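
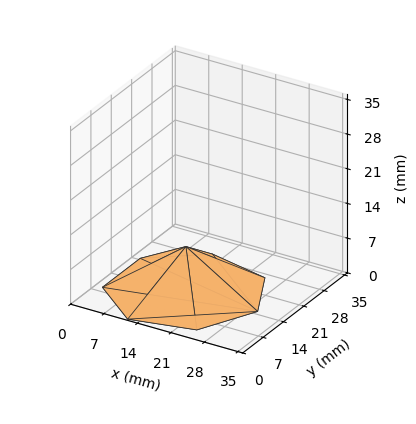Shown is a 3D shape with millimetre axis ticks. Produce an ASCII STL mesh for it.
Reading the render: the shape is a regular 7-sided pyramid, base circumscribed radius ≈ 15 mm, apex at z ≈ 9 mm (dimensions read to the nearest mm from the axis ticks). For the STL, each face is triangulated and given an outward normal.

solid part
  facet normal 0.0000 0.0000 -1.0000
    outer loop
      vertex 11.7 29.6 0.0
      vertex 24.4 26.7 0.0
      vertex 30.0 15.0 0.0
    endloop
  endfacet
  facet normal 0.0000 0.0000 -1.0000
    outer loop
      vertex 1.5 21.5 0.0
      vertex 11.7 29.6 0.0
      vertex 30.0 15.0 0.0
    endloop
  endfacet
  facet normal 0.0000 0.0000 -1.0000
    outer loop
      vertex 1.5 8.5 0.0
      vertex 1.5 21.5 0.0
      vertex 30.0 15.0 0.0
    endloop
  endfacet
  facet normal 0.0000 0.0000 -1.0000
    outer loop
      vertex 11.7 0.4 0.0
      vertex 1.5 8.5 0.0
      vertex 30.0 15.0 0.0
    endloop
  endfacet
  facet normal 0.0000 0.0000 -1.0000
    outer loop
      vertex 24.4 3.3 0.0
      vertex 11.7 0.4 0.0
      vertex 30.0 15.0 0.0
    endloop
  endfacet
  facet normal 0.4996 0.2391 0.8326
    outer loop
      vertex 30.0 15.0 0.0
      vertex 24.4 26.7 0.0
      vertex 15.0 15.0 9.0
    endloop
  endfacet
  facet normal 0.1235 0.5408 0.8320
    outer loop
      vertex 24.4 26.7 0.0
      vertex 11.7 29.6 0.0
      vertex 15.0 15.0 9.0
    endloop
  endfacet
  facet normal -0.3452 0.4347 0.8318
    outer loop
      vertex 11.7 29.6 0.0
      vertex 1.5 21.5 0.0
      vertex 15.0 15.0 9.0
    endloop
  endfacet
  facet normal -0.5547 0.0000 0.8321
    outer loop
      vertex 1.5 21.5 0.0
      vertex 1.5 8.5 0.0
      vertex 15.0 15.0 9.0
    endloop
  endfacet
  facet normal -0.3452 -0.4347 0.8318
    outer loop
      vertex 1.5 8.5 0.0
      vertex 11.7 0.4 0.0
      vertex 15.0 15.0 9.0
    endloop
  endfacet
  facet normal 0.1235 -0.5408 0.8320
    outer loop
      vertex 11.7 0.4 0.0
      vertex 24.4 3.3 0.0
      vertex 15.0 15.0 9.0
    endloop
  endfacet
  facet normal 0.4996 -0.2391 0.8326
    outer loop
      vertex 24.4 3.3 0.0
      vertex 30.0 15.0 0.0
      vertex 15.0 15.0 9.0
    endloop
  endfacet
endsolid part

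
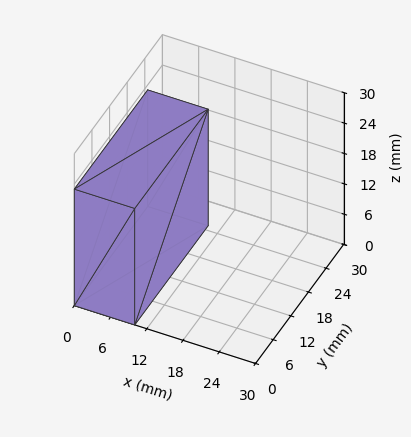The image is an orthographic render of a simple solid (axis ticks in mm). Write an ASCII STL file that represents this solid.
Reading the render: the shape is a rectangular box, roughly 10 × 25 mm footprint and 23 mm tall (dimensions read to the nearest mm from the axis ticks). For the STL, each face is triangulated and given an outward normal.

solid part
  facet normal 0.0000 0.0000 -1.0000
    outer loop
      vertex 10.00 25.00 0.00
      vertex 10.00 0.00 0.00
      vertex 0.00 0.00 0.00
    endloop
  endfacet
  facet normal 0.0000 0.0000 -1.0000
    outer loop
      vertex 0.00 25.00 0.00
      vertex 10.00 25.00 0.00
      vertex 0.00 0.00 0.00
    endloop
  endfacet
  facet normal 0.0000 0.0000 1.0000
    outer loop
      vertex 0.00 0.00 23.00
      vertex 10.00 0.00 23.00
      vertex 10.00 25.00 23.00
    endloop
  endfacet
  facet normal 0.0000 0.0000 1.0000
    outer loop
      vertex 0.00 0.00 23.00
      vertex 10.00 25.00 23.00
      vertex 0.00 25.00 23.00
    endloop
  endfacet
  facet normal 0.0000 -1.0000 0.0000
    outer loop
      vertex 0.00 0.00 0.00
      vertex 10.00 0.00 0.00
      vertex 10.00 0.00 23.00
    endloop
  endfacet
  facet normal 0.0000 -1.0000 0.0000
    outer loop
      vertex 0.00 0.00 0.00
      vertex 10.00 0.00 23.00
      vertex 0.00 0.00 23.00
    endloop
  endfacet
  facet normal 0.0000 1.0000 0.0000
    outer loop
      vertex 10.00 25.00 23.00
      vertex 10.00 25.00 0.00
      vertex 0.00 25.00 0.00
    endloop
  endfacet
  facet normal 0.0000 1.0000 0.0000
    outer loop
      vertex 0.00 25.00 23.00
      vertex 10.00 25.00 23.00
      vertex 0.00 25.00 0.00
    endloop
  endfacet
  facet normal -1.0000 0.0000 0.0000
    outer loop
      vertex 0.00 25.00 23.00
      vertex 0.00 25.00 0.00
      vertex 0.00 0.00 0.00
    endloop
  endfacet
  facet normal -1.0000 0.0000 0.0000
    outer loop
      vertex 0.00 0.00 23.00
      vertex 0.00 25.00 23.00
      vertex 0.00 0.00 0.00
    endloop
  endfacet
  facet normal 1.0000 0.0000 0.0000
    outer loop
      vertex 10.00 0.00 0.00
      vertex 10.00 25.00 0.00
      vertex 10.00 25.00 23.00
    endloop
  endfacet
  facet normal 1.0000 0.0000 0.0000
    outer loop
      vertex 10.00 0.00 0.00
      vertex 10.00 25.00 23.00
      vertex 10.00 0.00 23.00
    endloop
  endfacet
endsolid part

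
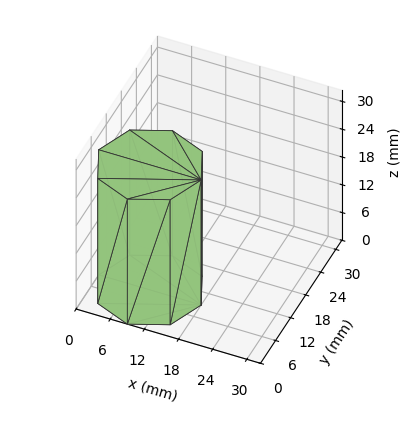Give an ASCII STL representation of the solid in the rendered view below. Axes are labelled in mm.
Reading the render: the shape is a regular 8-sided prism (a cylinder approximated with 8 flat sides), circumscribed radius ≈ 9 mm, height ≈ 27 mm (dimensions read to the nearest mm from the axis ticks). For the STL, each face is triangulated and given an outward normal.

solid part
  facet normal 0.0000 0.0000 -1.0000
    outer loop
      vertex 9.000 18.000 0.000
      vertex 15.364 15.364 0.000
      vertex 18.000 9.000 0.000
    endloop
  endfacet
  facet normal 0.0000 0.0000 -1.0000
    outer loop
      vertex 2.636 15.364 0.000
      vertex 9.000 18.000 0.000
      vertex 18.000 9.000 0.000
    endloop
  endfacet
  facet normal 0.0000 0.0000 -1.0000
    outer loop
      vertex 0.000 9.000 0.000
      vertex 2.636 15.364 0.000
      vertex 18.000 9.000 0.000
    endloop
  endfacet
  facet normal 0.0000 0.0000 -1.0000
    outer loop
      vertex 2.636 2.636 0.000
      vertex 0.000 9.000 0.000
      vertex 18.000 9.000 0.000
    endloop
  endfacet
  facet normal 0.0000 0.0000 -1.0000
    outer loop
      vertex 9.000 0.000 0.000
      vertex 2.636 2.636 0.000
      vertex 18.000 9.000 0.000
    endloop
  endfacet
  facet normal 0.0000 0.0000 -1.0000
    outer loop
      vertex 15.364 2.636 0.000
      vertex 9.000 0.000 0.000
      vertex 18.000 9.000 0.000
    endloop
  endfacet
  facet normal 0.0000 0.0000 1.0000
    outer loop
      vertex 18.000 9.000 27.000
      vertex 15.364 15.364 27.000
      vertex 9.000 18.000 27.000
    endloop
  endfacet
  facet normal 0.0000 0.0000 1.0000
    outer loop
      vertex 18.000 9.000 27.000
      vertex 9.000 18.000 27.000
      vertex 2.636 15.364 27.000
    endloop
  endfacet
  facet normal 0.0000 0.0000 1.0000
    outer loop
      vertex 18.000 9.000 27.000
      vertex 2.636 15.364 27.000
      vertex 0.000 9.000 27.000
    endloop
  endfacet
  facet normal 0.0000 0.0000 1.0000
    outer loop
      vertex 18.000 9.000 27.000
      vertex 0.000 9.000 27.000
      vertex 2.636 2.636 27.000
    endloop
  endfacet
  facet normal 0.0000 0.0000 1.0000
    outer loop
      vertex 18.000 9.000 27.000
      vertex 2.636 2.636 27.000
      vertex 9.000 0.000 27.000
    endloop
  endfacet
  facet normal 0.0000 0.0000 1.0000
    outer loop
      vertex 18.000 9.000 27.000
      vertex 9.000 0.000 27.000
      vertex 15.364 2.636 27.000
    endloop
  endfacet
  facet normal 0.9239 0.3827 0.0000
    outer loop
      vertex 18.000 9.000 0.000
      vertex 15.364 15.364 0.000
      vertex 15.364 15.364 27.000
    endloop
  endfacet
  facet normal 0.9239 0.3827 0.0000
    outer loop
      vertex 18.000 9.000 0.000
      vertex 15.364 15.364 27.000
      vertex 18.000 9.000 27.000
    endloop
  endfacet
  facet normal 0.3827 0.9239 0.0000
    outer loop
      vertex 15.364 15.364 0.000
      vertex 9.000 18.000 0.000
      vertex 9.000 18.000 27.000
    endloop
  endfacet
  facet normal 0.3827 0.9239 0.0000
    outer loop
      vertex 15.364 15.364 0.000
      vertex 9.000 18.000 27.000
      vertex 15.364 15.364 27.000
    endloop
  endfacet
  facet normal -0.3827 0.9239 0.0000
    outer loop
      vertex 9.000 18.000 0.000
      vertex 2.636 15.364 0.000
      vertex 2.636 15.364 27.000
    endloop
  endfacet
  facet normal -0.3827 0.9239 0.0000
    outer loop
      vertex 9.000 18.000 0.000
      vertex 2.636 15.364 27.000
      vertex 9.000 18.000 27.000
    endloop
  endfacet
  facet normal -0.9239 0.3827 0.0000
    outer loop
      vertex 2.636 15.364 0.000
      vertex 0.000 9.000 0.000
      vertex 0.000 9.000 27.000
    endloop
  endfacet
  facet normal -0.9239 0.3827 0.0000
    outer loop
      vertex 2.636 15.364 0.000
      vertex 0.000 9.000 27.000
      vertex 2.636 15.364 27.000
    endloop
  endfacet
  facet normal -0.9239 -0.3827 0.0000
    outer loop
      vertex 0.000 9.000 0.000
      vertex 2.636 2.636 0.000
      vertex 2.636 2.636 27.000
    endloop
  endfacet
  facet normal -0.9239 -0.3827 0.0000
    outer loop
      vertex 0.000 9.000 0.000
      vertex 2.636 2.636 27.000
      vertex 0.000 9.000 27.000
    endloop
  endfacet
  facet normal -0.3827 -0.9239 0.0000
    outer loop
      vertex 2.636 2.636 0.000
      vertex 9.000 0.000 0.000
      vertex 9.000 0.000 27.000
    endloop
  endfacet
  facet normal -0.3827 -0.9239 0.0000
    outer loop
      vertex 2.636 2.636 0.000
      vertex 9.000 0.000 27.000
      vertex 2.636 2.636 27.000
    endloop
  endfacet
  facet normal 0.3827 -0.9239 0.0000
    outer loop
      vertex 9.000 0.000 0.000
      vertex 15.364 2.636 0.000
      vertex 15.364 2.636 27.000
    endloop
  endfacet
  facet normal 0.3827 -0.9239 0.0000
    outer loop
      vertex 9.000 0.000 0.000
      vertex 15.364 2.636 27.000
      vertex 9.000 0.000 27.000
    endloop
  endfacet
  facet normal 0.9239 -0.3827 0.0000
    outer loop
      vertex 15.364 2.636 0.000
      vertex 18.000 9.000 0.000
      vertex 18.000 9.000 27.000
    endloop
  endfacet
  facet normal 0.9239 -0.3827 0.0000
    outer loop
      vertex 15.364 2.636 0.000
      vertex 18.000 9.000 27.000
      vertex 15.364 2.636 27.000
    endloop
  endfacet
endsolid part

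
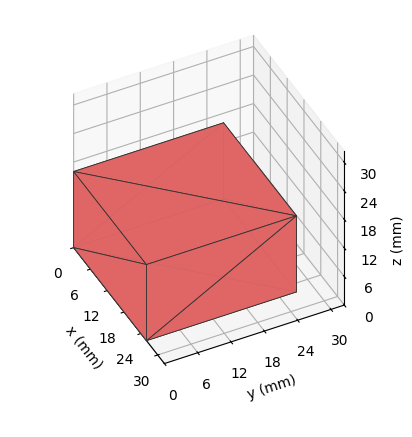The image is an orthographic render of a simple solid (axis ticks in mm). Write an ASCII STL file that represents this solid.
Reading the render: the shape is a rectangular box, roughly 26 × 27 mm footprint and 16 mm tall (dimensions read to the nearest mm from the axis ticks). For the STL, each face is triangulated and given an outward normal.

solid part
  facet normal 0.0000 0.0000 -1.0000
    outer loop
      vertex 26.00 27.00 0.00
      vertex 26.00 0.00 0.00
      vertex 0.00 0.00 0.00
    endloop
  endfacet
  facet normal 0.0000 0.0000 -1.0000
    outer loop
      vertex 0.00 27.00 0.00
      vertex 26.00 27.00 0.00
      vertex 0.00 0.00 0.00
    endloop
  endfacet
  facet normal 0.0000 0.0000 1.0000
    outer loop
      vertex 0.00 0.00 16.00
      vertex 26.00 0.00 16.00
      vertex 26.00 27.00 16.00
    endloop
  endfacet
  facet normal 0.0000 0.0000 1.0000
    outer loop
      vertex 0.00 0.00 16.00
      vertex 26.00 27.00 16.00
      vertex 0.00 27.00 16.00
    endloop
  endfacet
  facet normal 0.0000 -1.0000 0.0000
    outer loop
      vertex 0.00 0.00 0.00
      vertex 26.00 0.00 0.00
      vertex 26.00 0.00 16.00
    endloop
  endfacet
  facet normal 0.0000 -1.0000 0.0000
    outer loop
      vertex 0.00 0.00 0.00
      vertex 26.00 0.00 16.00
      vertex 0.00 0.00 16.00
    endloop
  endfacet
  facet normal 0.0000 1.0000 0.0000
    outer loop
      vertex 26.00 27.00 16.00
      vertex 26.00 27.00 0.00
      vertex 0.00 27.00 0.00
    endloop
  endfacet
  facet normal 0.0000 1.0000 0.0000
    outer loop
      vertex 0.00 27.00 16.00
      vertex 26.00 27.00 16.00
      vertex 0.00 27.00 0.00
    endloop
  endfacet
  facet normal -1.0000 0.0000 0.0000
    outer loop
      vertex 0.00 27.00 16.00
      vertex 0.00 27.00 0.00
      vertex 0.00 0.00 0.00
    endloop
  endfacet
  facet normal -1.0000 0.0000 0.0000
    outer loop
      vertex 0.00 0.00 16.00
      vertex 0.00 27.00 16.00
      vertex 0.00 0.00 0.00
    endloop
  endfacet
  facet normal 1.0000 0.0000 0.0000
    outer loop
      vertex 26.00 0.00 0.00
      vertex 26.00 27.00 0.00
      vertex 26.00 27.00 16.00
    endloop
  endfacet
  facet normal 1.0000 0.0000 0.0000
    outer loop
      vertex 26.00 0.00 0.00
      vertex 26.00 27.00 16.00
      vertex 26.00 0.00 16.00
    endloop
  endfacet
endsolid part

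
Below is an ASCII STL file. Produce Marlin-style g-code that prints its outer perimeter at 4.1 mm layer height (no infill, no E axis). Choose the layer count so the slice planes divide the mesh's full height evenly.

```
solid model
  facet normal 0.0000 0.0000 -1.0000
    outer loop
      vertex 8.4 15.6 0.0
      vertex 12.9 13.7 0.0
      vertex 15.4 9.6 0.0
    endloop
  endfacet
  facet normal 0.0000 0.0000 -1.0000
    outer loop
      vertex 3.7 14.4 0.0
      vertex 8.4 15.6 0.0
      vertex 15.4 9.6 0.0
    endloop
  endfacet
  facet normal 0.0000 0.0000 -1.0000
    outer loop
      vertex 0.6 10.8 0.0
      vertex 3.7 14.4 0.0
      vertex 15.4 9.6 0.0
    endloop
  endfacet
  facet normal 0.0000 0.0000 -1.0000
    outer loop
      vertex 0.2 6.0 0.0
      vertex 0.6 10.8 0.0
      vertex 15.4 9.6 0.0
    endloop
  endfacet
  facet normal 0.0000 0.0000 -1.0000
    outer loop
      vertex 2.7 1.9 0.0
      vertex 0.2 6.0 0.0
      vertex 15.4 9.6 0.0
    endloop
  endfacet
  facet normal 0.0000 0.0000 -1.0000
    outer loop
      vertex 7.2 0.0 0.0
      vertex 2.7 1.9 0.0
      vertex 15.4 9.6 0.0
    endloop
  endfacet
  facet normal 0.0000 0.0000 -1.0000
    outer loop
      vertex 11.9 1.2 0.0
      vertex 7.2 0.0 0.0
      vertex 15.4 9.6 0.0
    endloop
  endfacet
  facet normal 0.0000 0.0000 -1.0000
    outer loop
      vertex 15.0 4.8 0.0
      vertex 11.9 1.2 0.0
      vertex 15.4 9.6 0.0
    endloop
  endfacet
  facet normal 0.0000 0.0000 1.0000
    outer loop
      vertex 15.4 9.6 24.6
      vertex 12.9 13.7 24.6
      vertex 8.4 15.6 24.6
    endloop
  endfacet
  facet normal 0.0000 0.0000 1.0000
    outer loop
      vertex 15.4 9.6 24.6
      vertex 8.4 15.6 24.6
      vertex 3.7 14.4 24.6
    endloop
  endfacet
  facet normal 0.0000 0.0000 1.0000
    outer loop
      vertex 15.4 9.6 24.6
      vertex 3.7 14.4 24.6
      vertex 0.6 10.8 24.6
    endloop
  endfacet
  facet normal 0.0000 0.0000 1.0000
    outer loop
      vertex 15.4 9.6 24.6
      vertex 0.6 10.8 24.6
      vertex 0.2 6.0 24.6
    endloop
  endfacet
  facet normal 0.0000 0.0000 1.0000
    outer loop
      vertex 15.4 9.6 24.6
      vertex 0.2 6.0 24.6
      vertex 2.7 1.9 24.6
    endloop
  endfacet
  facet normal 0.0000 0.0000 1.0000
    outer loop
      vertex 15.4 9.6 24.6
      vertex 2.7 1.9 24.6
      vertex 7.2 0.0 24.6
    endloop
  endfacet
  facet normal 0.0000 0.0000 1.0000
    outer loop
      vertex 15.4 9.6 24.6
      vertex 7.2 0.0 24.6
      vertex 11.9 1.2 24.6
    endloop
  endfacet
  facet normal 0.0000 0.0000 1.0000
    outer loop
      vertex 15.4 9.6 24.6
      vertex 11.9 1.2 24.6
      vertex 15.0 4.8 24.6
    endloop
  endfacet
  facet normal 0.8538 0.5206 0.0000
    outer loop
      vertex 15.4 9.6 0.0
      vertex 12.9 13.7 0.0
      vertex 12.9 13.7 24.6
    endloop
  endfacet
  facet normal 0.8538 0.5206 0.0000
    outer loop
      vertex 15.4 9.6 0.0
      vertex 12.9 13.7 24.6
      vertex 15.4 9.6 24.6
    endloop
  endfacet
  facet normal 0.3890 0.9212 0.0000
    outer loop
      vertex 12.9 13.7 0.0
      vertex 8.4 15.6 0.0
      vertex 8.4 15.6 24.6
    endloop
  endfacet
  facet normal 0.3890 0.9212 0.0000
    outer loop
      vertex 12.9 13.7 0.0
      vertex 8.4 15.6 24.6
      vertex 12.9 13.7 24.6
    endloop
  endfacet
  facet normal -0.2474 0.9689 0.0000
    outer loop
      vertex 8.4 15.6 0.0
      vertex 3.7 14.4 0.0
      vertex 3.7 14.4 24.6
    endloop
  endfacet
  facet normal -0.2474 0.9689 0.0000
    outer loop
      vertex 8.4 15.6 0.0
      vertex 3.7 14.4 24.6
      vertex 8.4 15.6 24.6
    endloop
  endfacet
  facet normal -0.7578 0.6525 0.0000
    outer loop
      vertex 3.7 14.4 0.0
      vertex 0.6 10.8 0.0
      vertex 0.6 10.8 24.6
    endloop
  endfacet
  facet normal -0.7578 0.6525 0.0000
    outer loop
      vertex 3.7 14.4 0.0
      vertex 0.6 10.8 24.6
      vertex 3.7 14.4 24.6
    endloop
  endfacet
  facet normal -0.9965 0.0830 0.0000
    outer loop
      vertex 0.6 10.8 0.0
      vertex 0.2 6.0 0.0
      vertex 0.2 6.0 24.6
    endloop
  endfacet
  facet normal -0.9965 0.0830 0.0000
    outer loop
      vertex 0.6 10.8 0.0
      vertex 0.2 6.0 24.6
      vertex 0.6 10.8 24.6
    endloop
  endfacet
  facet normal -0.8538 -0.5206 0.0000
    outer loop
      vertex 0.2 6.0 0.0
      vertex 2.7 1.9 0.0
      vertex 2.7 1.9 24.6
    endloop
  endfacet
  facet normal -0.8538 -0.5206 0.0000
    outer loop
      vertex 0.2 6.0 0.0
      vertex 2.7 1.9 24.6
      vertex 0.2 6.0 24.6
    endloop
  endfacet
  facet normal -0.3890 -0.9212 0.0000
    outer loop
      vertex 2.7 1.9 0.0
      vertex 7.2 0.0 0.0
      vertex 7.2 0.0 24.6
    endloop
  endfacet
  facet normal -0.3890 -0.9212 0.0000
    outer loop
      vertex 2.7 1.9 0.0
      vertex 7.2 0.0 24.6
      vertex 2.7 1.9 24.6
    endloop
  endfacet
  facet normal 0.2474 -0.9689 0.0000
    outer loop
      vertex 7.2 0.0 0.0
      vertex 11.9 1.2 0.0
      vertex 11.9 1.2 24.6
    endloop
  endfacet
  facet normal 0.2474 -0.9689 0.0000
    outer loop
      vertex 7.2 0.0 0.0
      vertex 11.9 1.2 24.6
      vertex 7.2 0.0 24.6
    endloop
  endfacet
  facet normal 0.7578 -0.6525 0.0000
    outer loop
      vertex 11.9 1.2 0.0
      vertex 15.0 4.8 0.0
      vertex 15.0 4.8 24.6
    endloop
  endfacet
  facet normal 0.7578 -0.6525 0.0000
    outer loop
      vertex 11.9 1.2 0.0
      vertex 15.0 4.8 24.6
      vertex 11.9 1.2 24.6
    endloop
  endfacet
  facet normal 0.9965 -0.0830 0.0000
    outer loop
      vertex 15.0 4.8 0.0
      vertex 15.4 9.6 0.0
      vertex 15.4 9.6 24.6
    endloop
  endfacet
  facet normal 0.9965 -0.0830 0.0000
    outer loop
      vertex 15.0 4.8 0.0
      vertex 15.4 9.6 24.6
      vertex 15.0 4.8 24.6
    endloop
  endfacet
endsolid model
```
; perimeter-only toolpath
G21 ; units = mm
G90 ; absolute positioning
G28 ; home
; layer 1
G0 Z4.1
G0 X15.4 Y9.6
G1 X12.9 Y13.7
G1 X8.4 Y15.6
G1 X3.7 Y14.4
G1 X0.6 Y10.8
G1 X0.2 Y6.0
G1 X2.7 Y1.9
G1 X7.2 Y0.0
G1 X11.9 Y1.2
G1 X15.0 Y4.8
G1 X15.4 Y9.6
; layer 2
G0 Z8.2
G0 X15.4 Y9.6
G1 X12.9 Y13.7
G1 X8.4 Y15.6
G1 X3.7 Y14.4
G1 X0.6 Y10.8
G1 X0.2 Y6.0
G1 X2.7 Y1.9
G1 X7.2 Y0.0
G1 X11.9 Y1.2
G1 X15.0 Y4.8
G1 X15.4 Y9.6
; layer 3
G0 Z12.3
G0 X15.4 Y9.6
G1 X12.9 Y13.7
G1 X8.4 Y15.6
G1 X3.7 Y14.4
G1 X0.6 Y10.8
G1 X0.2 Y6.0
G1 X2.7 Y1.9
G1 X7.2 Y0.0
G1 X11.9 Y1.2
G1 X15.0 Y4.8
G1 X15.4 Y9.6
; layer 4
G0 Z16.4
G0 X15.4 Y9.6
G1 X12.9 Y13.7
G1 X8.4 Y15.6
G1 X3.7 Y14.4
G1 X0.6 Y10.8
G1 X0.2 Y6.0
G1 X2.7 Y1.9
G1 X7.2 Y0.0
G1 X11.9 Y1.2
G1 X15.0 Y4.8
G1 X15.4 Y9.6
; layer 5
G0 Z20.5
G0 X15.4 Y9.6
G1 X12.9 Y13.7
G1 X8.4 Y15.6
G1 X3.7 Y14.4
G1 X0.6 Y10.8
G1 X0.2 Y6.0
G1 X2.7 Y1.9
G1 X7.2 Y0.0
G1 X11.9 Y1.2
G1 X15.0 Y4.8
G1 X15.4 Y9.6
; layer 6
G0 Z24.6
G0 X15.4 Y9.6
G1 X12.9 Y13.7
G1 X8.4 Y15.6
G1 X3.7 Y14.4
G1 X0.6 Y10.8
G1 X0.2 Y6.0
G1 X2.7 Y1.9
G1 X7.2 Y0.0
G1 X11.9 Y1.2
G1 X15.0 Y4.8
G1 X15.4 Y9.6
M2 ; end

The solid is a regular 10-sided prism (a cylinder approximated with 10 flat sides), circumscribed radius ≈ 7.8 mm, height ≈ 24.6 mm. Slicing at Δz = 4.1 mm — 6 equal slices spanning the solid's height, so layer i sits at z = i·h/6 — gives 6 non-empty perimeters. Each is a 10-segment closed polygon; G0 lifts to the layer z and rapids to the start vertex, then G1 traces the edges.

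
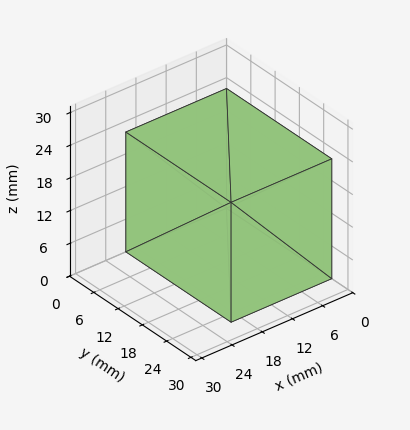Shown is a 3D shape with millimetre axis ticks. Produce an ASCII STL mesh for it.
Reading the render: the shape is a rectangular box, roughly 20 × 26 mm footprint and 22 mm tall (dimensions read to the nearest mm from the axis ticks). For the STL, each face is triangulated and given an outward normal.

solid part
  facet normal 0.0000 0.0000 -1.0000
    outer loop
      vertex 20.0 26.0 0.0
      vertex 20.0 0.0 0.0
      vertex 0.0 0.0 0.0
    endloop
  endfacet
  facet normal 0.0000 0.0000 -1.0000
    outer loop
      vertex 0.0 26.0 0.0
      vertex 20.0 26.0 0.0
      vertex 0.0 0.0 0.0
    endloop
  endfacet
  facet normal 0.0000 0.0000 1.0000
    outer loop
      vertex 0.0 0.0 22.0
      vertex 20.0 0.0 22.0
      vertex 20.0 26.0 22.0
    endloop
  endfacet
  facet normal 0.0000 0.0000 1.0000
    outer loop
      vertex 0.0 0.0 22.0
      vertex 20.0 26.0 22.0
      vertex 0.0 26.0 22.0
    endloop
  endfacet
  facet normal 0.0000 -1.0000 0.0000
    outer loop
      vertex 0.0 0.0 0.0
      vertex 20.0 0.0 0.0
      vertex 20.0 0.0 22.0
    endloop
  endfacet
  facet normal 0.0000 -1.0000 0.0000
    outer loop
      vertex 0.0 0.0 0.0
      vertex 20.0 0.0 22.0
      vertex 0.0 0.0 22.0
    endloop
  endfacet
  facet normal 0.0000 1.0000 0.0000
    outer loop
      vertex 20.0 26.0 22.0
      vertex 20.0 26.0 0.0
      vertex 0.0 26.0 0.0
    endloop
  endfacet
  facet normal 0.0000 1.0000 0.0000
    outer loop
      vertex 0.0 26.0 22.0
      vertex 20.0 26.0 22.0
      vertex 0.0 26.0 0.0
    endloop
  endfacet
  facet normal -1.0000 0.0000 0.0000
    outer loop
      vertex 0.0 26.0 22.0
      vertex 0.0 26.0 0.0
      vertex 0.0 0.0 0.0
    endloop
  endfacet
  facet normal -1.0000 0.0000 0.0000
    outer loop
      vertex 0.0 0.0 22.0
      vertex 0.0 26.0 22.0
      vertex 0.0 0.0 0.0
    endloop
  endfacet
  facet normal 1.0000 0.0000 0.0000
    outer loop
      vertex 20.0 0.0 0.0
      vertex 20.0 26.0 0.0
      vertex 20.0 26.0 22.0
    endloop
  endfacet
  facet normal 1.0000 0.0000 0.0000
    outer loop
      vertex 20.0 0.0 0.0
      vertex 20.0 26.0 22.0
      vertex 20.0 0.0 22.0
    endloop
  endfacet
endsolid part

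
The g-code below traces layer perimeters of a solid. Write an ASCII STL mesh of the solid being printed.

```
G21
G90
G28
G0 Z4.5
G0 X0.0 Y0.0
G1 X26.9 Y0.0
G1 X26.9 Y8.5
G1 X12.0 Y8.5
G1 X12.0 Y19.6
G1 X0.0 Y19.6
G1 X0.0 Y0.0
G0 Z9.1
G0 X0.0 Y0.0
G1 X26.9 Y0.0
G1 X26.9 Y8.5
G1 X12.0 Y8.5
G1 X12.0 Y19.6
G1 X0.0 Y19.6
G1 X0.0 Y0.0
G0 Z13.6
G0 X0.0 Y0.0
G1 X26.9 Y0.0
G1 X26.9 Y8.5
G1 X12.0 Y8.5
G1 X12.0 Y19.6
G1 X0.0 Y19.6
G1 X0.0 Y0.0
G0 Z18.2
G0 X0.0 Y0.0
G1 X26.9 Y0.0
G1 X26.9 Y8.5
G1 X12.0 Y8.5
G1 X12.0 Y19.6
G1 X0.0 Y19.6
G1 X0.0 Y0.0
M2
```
solid part
  facet normal 0.0000 0.0000 -1.0000
    outer loop
      vertex 26.9 8.5 0.0
      vertex 26.9 0.0 0.0
      vertex 0.0 0.0 0.0
    endloop
  endfacet
  facet normal 0.0000 0.0000 -1.0000
    outer loop
      vertex 12.0 8.5 0.0
      vertex 26.9 8.5 0.0
      vertex 0.0 0.0 0.0
    endloop
  endfacet
  facet normal 0.0000 0.0000 -1.0000
    outer loop
      vertex 12.0 19.6 0.0
      vertex 12.0 8.5 0.0
      vertex 0.0 0.0 0.0
    endloop
  endfacet
  facet normal 0.0000 0.0000 -1.0000
    outer loop
      vertex 0.0 19.6 0.0
      vertex 12.0 19.6 0.0
      vertex 0.0 0.0 0.0
    endloop
  endfacet
  facet normal 0.0000 0.0000 1.0000
    outer loop
      vertex 0.0 0.0 18.2
      vertex 26.9 0.0 18.2
      vertex 26.9 8.5 18.2
    endloop
  endfacet
  facet normal 0.0000 0.0000 1.0000
    outer loop
      vertex 0.0 0.0 18.2
      vertex 26.9 8.5 18.2
      vertex 12.0 8.5 18.2
    endloop
  endfacet
  facet normal 0.0000 0.0000 1.0000
    outer loop
      vertex 0.0 0.0 18.2
      vertex 12.0 8.5 18.2
      vertex 12.0 19.6 18.2
    endloop
  endfacet
  facet normal 0.0000 0.0000 1.0000
    outer loop
      vertex 0.0 0.0 18.2
      vertex 12.0 19.6 18.2
      vertex 0.0 19.6 18.2
    endloop
  endfacet
  facet normal 0.0000 -1.0000 0.0000
    outer loop
      vertex 0.0 0.0 0.0
      vertex 26.9 0.0 0.0
      vertex 26.9 0.0 18.2
    endloop
  endfacet
  facet normal 0.0000 -1.0000 0.0000
    outer loop
      vertex 0.0 0.0 0.0
      vertex 26.9 0.0 18.2
      vertex 0.0 0.0 18.2
    endloop
  endfacet
  facet normal 1.0000 0.0000 0.0000
    outer loop
      vertex 26.9 0.0 0.0
      vertex 26.9 8.5 0.0
      vertex 26.9 8.5 18.2
    endloop
  endfacet
  facet normal 1.0000 0.0000 0.0000
    outer loop
      vertex 26.9 0.0 0.0
      vertex 26.9 8.5 18.2
      vertex 26.9 0.0 18.2
    endloop
  endfacet
  facet normal 0.0000 1.0000 0.0000
    outer loop
      vertex 26.9 8.5 0.0
      vertex 12.0 8.5 0.0
      vertex 12.0 8.5 18.2
    endloop
  endfacet
  facet normal 0.0000 1.0000 0.0000
    outer loop
      vertex 26.9 8.5 0.0
      vertex 12.0 8.5 18.2
      vertex 26.9 8.5 18.2
    endloop
  endfacet
  facet normal 1.0000 0.0000 0.0000
    outer loop
      vertex 12.0 8.5 0.0
      vertex 12.0 19.6 0.0
      vertex 12.0 19.6 18.2
    endloop
  endfacet
  facet normal 1.0000 0.0000 0.0000
    outer loop
      vertex 12.0 8.5 0.0
      vertex 12.0 19.6 18.2
      vertex 12.0 8.5 18.2
    endloop
  endfacet
  facet normal 0.0000 1.0000 0.0000
    outer loop
      vertex 12.0 19.6 0.0
      vertex 0.0 19.6 0.0
      vertex 0.0 19.6 18.2
    endloop
  endfacet
  facet normal 0.0000 1.0000 0.0000
    outer loop
      vertex 12.0 19.6 0.0
      vertex 0.0 19.6 18.2
      vertex 12.0 19.6 18.2
    endloop
  endfacet
  facet normal -1.0000 0.0000 0.0000
    outer loop
      vertex 0.0 19.6 0.0
      vertex 0.0 0.0 0.0
      vertex 0.0 0.0 18.2
    endloop
  endfacet
  facet normal -1.0000 0.0000 0.0000
    outer loop
      vertex 0.0 19.6 0.0
      vertex 0.0 0.0 18.2
      vertex 0.0 19.6 18.2
    endloop
  endfacet
endsolid part

The G0 Z moves step by Δz≈4.5 mm. Every layer's G1 loop is the same polygon, so the solid is a straight extrusion of it from z=0 to z≈18.2. Closing with flat bottom and top caps and triangulating gives 20 facets — an L-shaped prism: outer 26.9 × 19.6 mm, arm thicknesses ≈ 8.5 mm (horizontal) and 12 mm (vertical), extruded 18.2 mm in z.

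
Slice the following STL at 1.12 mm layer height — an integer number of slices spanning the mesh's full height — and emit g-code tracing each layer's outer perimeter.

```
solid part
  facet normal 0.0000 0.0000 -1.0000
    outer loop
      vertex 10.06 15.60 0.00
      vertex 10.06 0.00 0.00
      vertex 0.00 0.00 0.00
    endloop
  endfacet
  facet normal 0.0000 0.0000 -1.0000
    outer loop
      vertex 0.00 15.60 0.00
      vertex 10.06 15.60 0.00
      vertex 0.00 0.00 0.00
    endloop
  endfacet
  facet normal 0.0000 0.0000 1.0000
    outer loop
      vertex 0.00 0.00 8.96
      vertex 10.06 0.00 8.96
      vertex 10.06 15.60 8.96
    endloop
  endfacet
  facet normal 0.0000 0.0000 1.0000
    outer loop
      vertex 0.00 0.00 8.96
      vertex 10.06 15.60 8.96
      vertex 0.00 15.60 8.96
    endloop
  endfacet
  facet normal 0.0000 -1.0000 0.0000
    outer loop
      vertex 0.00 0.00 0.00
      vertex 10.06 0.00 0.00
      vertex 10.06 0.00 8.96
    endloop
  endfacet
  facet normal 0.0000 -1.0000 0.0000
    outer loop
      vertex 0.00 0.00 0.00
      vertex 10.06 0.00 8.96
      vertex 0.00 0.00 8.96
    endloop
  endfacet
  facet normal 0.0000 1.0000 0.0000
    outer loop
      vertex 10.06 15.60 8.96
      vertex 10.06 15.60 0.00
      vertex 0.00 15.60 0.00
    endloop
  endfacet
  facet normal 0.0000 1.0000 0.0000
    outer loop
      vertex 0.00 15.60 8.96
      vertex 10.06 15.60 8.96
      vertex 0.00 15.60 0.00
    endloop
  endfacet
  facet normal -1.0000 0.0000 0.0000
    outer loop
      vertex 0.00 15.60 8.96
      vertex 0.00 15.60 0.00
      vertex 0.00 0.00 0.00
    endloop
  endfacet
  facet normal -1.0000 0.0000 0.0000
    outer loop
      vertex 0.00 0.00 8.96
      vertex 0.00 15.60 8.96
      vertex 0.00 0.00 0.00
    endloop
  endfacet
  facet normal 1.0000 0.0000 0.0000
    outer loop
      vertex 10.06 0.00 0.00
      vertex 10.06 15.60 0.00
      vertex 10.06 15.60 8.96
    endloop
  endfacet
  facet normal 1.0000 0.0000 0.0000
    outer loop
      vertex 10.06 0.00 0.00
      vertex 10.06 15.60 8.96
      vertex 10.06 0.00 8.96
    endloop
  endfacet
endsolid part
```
; perimeter-only toolpath
G21 ; units = mm
G90 ; absolute positioning
G28 ; home
; layer 1
G0 Z1.12
G0 X0.00 Y0.00
G1 X10.06 Y0.00
G1 X10.06 Y15.60
G1 X0.00 Y15.60
G1 X0.00 Y0.00
; layer 2
G0 Z2.24
G0 X0.00 Y0.00
G1 X10.06 Y0.00
G1 X10.06 Y15.60
G1 X0.00 Y15.60
G1 X0.00 Y0.00
; layer 3
G0 Z3.36
G0 X0.00 Y0.00
G1 X10.06 Y0.00
G1 X10.06 Y15.60
G1 X0.00 Y15.60
G1 X0.00 Y0.00
; layer 4
G0 Z4.48
G0 X0.00 Y0.00
G1 X10.06 Y0.00
G1 X10.06 Y15.60
G1 X0.00 Y15.60
G1 X0.00 Y0.00
; layer 5
G0 Z5.60
G0 X0.00 Y0.00
G1 X10.06 Y0.00
G1 X10.06 Y15.60
G1 X0.00 Y15.60
G1 X0.00 Y0.00
; layer 6
G0 Z6.72
G0 X0.00 Y0.00
G1 X10.06 Y0.00
G1 X10.06 Y15.60
G1 X0.00 Y15.60
G1 X0.00 Y0.00
; layer 7
G0 Z7.84
G0 X0.00 Y0.00
G1 X10.06 Y0.00
G1 X10.06 Y15.60
G1 X0.00 Y15.60
G1 X0.00 Y0.00
; layer 8
G0 Z8.96
G0 X0.00 Y0.00
G1 X10.06 Y0.00
G1 X10.06 Y15.60
G1 X0.00 Y15.60
G1 X0.00 Y0.00
M2 ; end

The solid is a rectangular box, roughly 10.1 × 15.6 mm footprint and 8.96 mm tall. Slicing at Δz = 1.12 mm — 8 equal slices spanning the solid's height, so layer i sits at z = i·h/8 — gives 8 non-empty perimeters. Each is a 4-segment closed polygon; G0 lifts to the layer z and rapids to the start vertex, then G1 traces the edges.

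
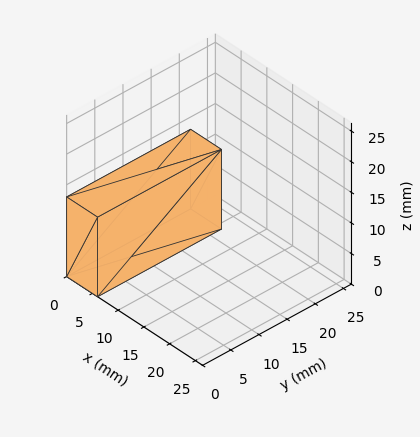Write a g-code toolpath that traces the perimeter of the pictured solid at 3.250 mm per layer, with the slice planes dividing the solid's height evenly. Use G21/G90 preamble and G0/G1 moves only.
Reading the render: the shape is a rectangular box, roughly 6 × 22 mm footprint and 13 mm tall (dimensions read to the nearest mm from the axis ticks). For the g-code, the solid's height is divided into equal slices at the stated Δz and each level perimeter traced with G1 moves after a G0 lift.

; perimeter-only toolpath
G21 ; units = mm
G90 ; absolute positioning
G28 ; home
; layer 1
G0 Z3.250
G0 X0.000 Y0.000
G1 X6.000 Y0.000
G1 X6.000 Y22.000
G1 X0.000 Y22.000
G1 X0.000 Y0.000
; layer 2
G0 Z6.500
G0 X0.000 Y0.000
G1 X6.000 Y0.000
G1 X6.000 Y22.000
G1 X0.000 Y22.000
G1 X0.000 Y0.000
; layer 3
G0 Z9.750
G0 X0.000 Y0.000
G1 X6.000 Y0.000
G1 X6.000 Y22.000
G1 X0.000 Y22.000
G1 X0.000 Y0.000
; layer 4
G0 Z13.000
G0 X0.000 Y0.000
G1 X6.000 Y0.000
G1 X6.000 Y22.000
G1 X0.000 Y22.000
G1 X0.000 Y0.000
M2 ; end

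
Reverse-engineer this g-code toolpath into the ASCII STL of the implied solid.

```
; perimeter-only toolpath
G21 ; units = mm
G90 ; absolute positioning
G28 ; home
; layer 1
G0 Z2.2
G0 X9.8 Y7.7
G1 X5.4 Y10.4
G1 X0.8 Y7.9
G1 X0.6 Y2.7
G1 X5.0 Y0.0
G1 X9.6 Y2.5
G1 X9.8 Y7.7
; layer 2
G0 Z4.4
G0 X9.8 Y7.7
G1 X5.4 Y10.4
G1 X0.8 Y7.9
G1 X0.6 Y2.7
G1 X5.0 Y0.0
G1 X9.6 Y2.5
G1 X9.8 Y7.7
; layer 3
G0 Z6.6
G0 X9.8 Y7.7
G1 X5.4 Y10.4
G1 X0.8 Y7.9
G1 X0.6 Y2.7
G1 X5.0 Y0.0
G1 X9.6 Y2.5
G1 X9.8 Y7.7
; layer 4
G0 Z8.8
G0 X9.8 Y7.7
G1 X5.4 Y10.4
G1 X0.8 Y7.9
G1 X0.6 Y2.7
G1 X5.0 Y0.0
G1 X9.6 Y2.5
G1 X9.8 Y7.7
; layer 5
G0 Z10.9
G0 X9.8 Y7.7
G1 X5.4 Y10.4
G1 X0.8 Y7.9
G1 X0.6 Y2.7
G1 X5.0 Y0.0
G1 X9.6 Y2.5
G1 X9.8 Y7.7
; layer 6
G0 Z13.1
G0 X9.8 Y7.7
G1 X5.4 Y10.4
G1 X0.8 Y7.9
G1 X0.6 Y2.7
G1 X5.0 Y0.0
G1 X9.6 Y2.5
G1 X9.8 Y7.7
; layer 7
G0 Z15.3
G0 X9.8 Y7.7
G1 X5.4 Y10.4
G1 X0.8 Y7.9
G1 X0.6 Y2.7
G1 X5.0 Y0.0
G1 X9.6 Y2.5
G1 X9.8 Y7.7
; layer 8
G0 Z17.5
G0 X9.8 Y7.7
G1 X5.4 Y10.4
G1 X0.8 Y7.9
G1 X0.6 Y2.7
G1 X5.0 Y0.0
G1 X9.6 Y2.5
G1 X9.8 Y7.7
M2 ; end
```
solid part
  facet normal 0.0000 0.0000 -1.0000
    outer loop
      vertex 0.8 7.9 0.0
      vertex 5.4 10.4 0.0
      vertex 9.8 7.7 0.0
    endloop
  endfacet
  facet normal 0.0000 0.0000 -1.0000
    outer loop
      vertex 0.6 2.7 0.0
      vertex 0.8 7.9 0.0
      vertex 9.8 7.7 0.0
    endloop
  endfacet
  facet normal 0.0000 0.0000 -1.0000
    outer loop
      vertex 5.0 0.0 0.0
      vertex 0.6 2.7 0.0
      vertex 9.8 7.7 0.0
    endloop
  endfacet
  facet normal 0.0000 0.0000 -1.0000
    outer loop
      vertex 9.6 2.5 0.0
      vertex 5.0 0.0 0.0
      vertex 9.8 7.7 0.0
    endloop
  endfacet
  facet normal 0.0000 0.0000 1.0000
    outer loop
      vertex 9.8 7.7 17.5
      vertex 5.4 10.4 17.5
      vertex 0.8 7.9 17.5
    endloop
  endfacet
  facet normal 0.0000 0.0000 1.0000
    outer loop
      vertex 9.8 7.7 17.5
      vertex 0.8 7.9 17.5
      vertex 0.6 2.7 17.5
    endloop
  endfacet
  facet normal 0.0000 0.0000 1.0000
    outer loop
      vertex 9.8 7.7 17.5
      vertex 0.6 2.7 17.5
      vertex 5.0 0.0 17.5
    endloop
  endfacet
  facet normal 0.0000 0.0000 1.0000
    outer loop
      vertex 9.8 7.7 17.5
      vertex 5.0 0.0 17.5
      vertex 9.6 2.5 17.5
    endloop
  endfacet
  facet normal 0.5230 0.8523 0.0000
    outer loop
      vertex 9.8 7.7 0.0
      vertex 5.4 10.4 0.0
      vertex 5.4 10.4 17.5
    endloop
  endfacet
  facet normal 0.5230 0.8523 0.0000
    outer loop
      vertex 9.8 7.7 0.0
      vertex 5.4 10.4 17.5
      vertex 9.8 7.7 17.5
    endloop
  endfacet
  facet normal -0.4775 0.8786 0.0000
    outer loop
      vertex 5.4 10.4 0.0
      vertex 0.8 7.9 0.0
      vertex 0.8 7.9 17.5
    endloop
  endfacet
  facet normal -0.4775 0.8786 0.0000
    outer loop
      vertex 5.4 10.4 0.0
      vertex 0.8 7.9 17.5
      vertex 5.4 10.4 17.5
    endloop
  endfacet
  facet normal -0.9993 0.0384 0.0000
    outer loop
      vertex 0.8 7.9 0.0
      vertex 0.6 2.7 0.0
      vertex 0.6 2.7 17.5
    endloop
  endfacet
  facet normal -0.9993 0.0384 0.0000
    outer loop
      vertex 0.8 7.9 0.0
      vertex 0.6 2.7 17.5
      vertex 0.8 7.9 17.5
    endloop
  endfacet
  facet normal -0.5230 -0.8523 0.0000
    outer loop
      vertex 0.6 2.7 0.0
      vertex 5.0 0.0 0.0
      vertex 5.0 0.0 17.5
    endloop
  endfacet
  facet normal -0.5230 -0.8523 0.0000
    outer loop
      vertex 0.6 2.7 0.0
      vertex 5.0 0.0 17.5
      vertex 0.6 2.7 17.5
    endloop
  endfacet
  facet normal 0.4775 -0.8786 0.0000
    outer loop
      vertex 5.0 0.0 0.0
      vertex 9.6 2.5 0.0
      vertex 9.6 2.5 17.5
    endloop
  endfacet
  facet normal 0.4775 -0.8786 0.0000
    outer loop
      vertex 5.0 0.0 0.0
      vertex 9.6 2.5 17.5
      vertex 5.0 0.0 17.5
    endloop
  endfacet
  facet normal 0.9993 -0.0384 0.0000
    outer loop
      vertex 9.6 2.5 0.0
      vertex 9.8 7.7 0.0
      vertex 9.8 7.7 17.5
    endloop
  endfacet
  facet normal 0.9993 -0.0384 0.0000
    outer loop
      vertex 9.6 2.5 0.0
      vertex 9.8 7.7 17.5
      vertex 9.6 2.5 17.5
    endloop
  endfacet
endsolid part

The G0 Z moves step by Δz≈2.2 mm. Every layer's G1 loop is the same polygon, so the solid is a straight extrusion of it from z=0 to z≈17.5. Closing with flat bottom and top caps and triangulating gives 20 facets — a regular 6-sided prism (a cylinder approximated with 6 flat sides), circumscribed radius ≈ 5.2 mm, height ≈ 17.5 mm.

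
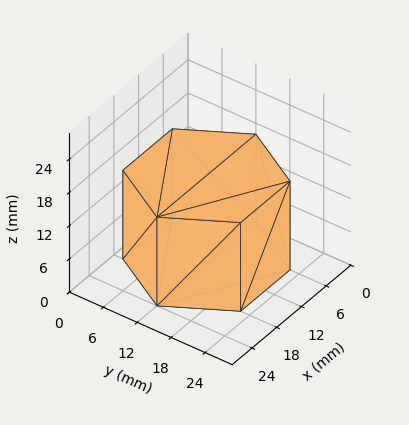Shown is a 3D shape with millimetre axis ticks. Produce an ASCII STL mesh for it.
Reading the render: the shape is a regular 6-sided prism (a cylinder approximated with 6 flat sides), circumscribed radius ≈ 12 mm, height ≈ 16 mm (dimensions read to the nearest mm from the axis ticks). For the STL, each face is triangulated and given an outward normal.

solid part
  facet normal 0.0000 0.0000 -1.0000
    outer loop
      vertex 6.0 22.4 0.0
      vertex 18.0 22.4 0.0
      vertex 24.0 12.0 0.0
    endloop
  endfacet
  facet normal 0.0000 0.0000 -1.0000
    outer loop
      vertex 0.0 12.0 0.0
      vertex 6.0 22.4 0.0
      vertex 24.0 12.0 0.0
    endloop
  endfacet
  facet normal 0.0000 0.0000 -1.0000
    outer loop
      vertex 6.0 1.6 0.0
      vertex 0.0 12.0 0.0
      vertex 24.0 12.0 0.0
    endloop
  endfacet
  facet normal 0.0000 0.0000 -1.0000
    outer loop
      vertex 18.0 1.6 0.0
      vertex 6.0 1.6 0.0
      vertex 24.0 12.0 0.0
    endloop
  endfacet
  facet normal 0.0000 0.0000 1.0000
    outer loop
      vertex 24.0 12.0 16.0
      vertex 18.0 22.4 16.0
      vertex 6.0 22.4 16.0
    endloop
  endfacet
  facet normal 0.0000 0.0000 1.0000
    outer loop
      vertex 24.0 12.0 16.0
      vertex 6.0 22.4 16.0
      vertex 0.0 12.0 16.0
    endloop
  endfacet
  facet normal 0.0000 0.0000 1.0000
    outer loop
      vertex 24.0 12.0 16.0
      vertex 0.0 12.0 16.0
      vertex 6.0 1.6 16.0
    endloop
  endfacet
  facet normal 0.0000 0.0000 1.0000
    outer loop
      vertex 24.0 12.0 16.0
      vertex 6.0 1.6 16.0
      vertex 18.0 1.6 16.0
    endloop
  endfacet
  facet normal 0.8662 0.4997 0.0000
    outer loop
      vertex 24.0 12.0 0.0
      vertex 18.0 22.4 0.0
      vertex 18.0 22.4 16.0
    endloop
  endfacet
  facet normal 0.8662 0.4997 0.0000
    outer loop
      vertex 24.0 12.0 0.0
      vertex 18.0 22.4 16.0
      vertex 24.0 12.0 16.0
    endloop
  endfacet
  facet normal 0.0000 1.0000 0.0000
    outer loop
      vertex 18.0 22.4 0.0
      vertex 6.0 22.4 0.0
      vertex 6.0 22.4 16.0
    endloop
  endfacet
  facet normal 0.0000 1.0000 0.0000
    outer loop
      vertex 18.0 22.4 0.0
      vertex 6.0 22.4 16.0
      vertex 18.0 22.4 16.0
    endloop
  endfacet
  facet normal -0.8662 0.4997 0.0000
    outer loop
      vertex 6.0 22.4 0.0
      vertex 0.0 12.0 0.0
      vertex 0.0 12.0 16.0
    endloop
  endfacet
  facet normal -0.8662 0.4997 0.0000
    outer loop
      vertex 6.0 22.4 0.0
      vertex 0.0 12.0 16.0
      vertex 6.0 22.4 16.0
    endloop
  endfacet
  facet normal -0.8662 -0.4997 0.0000
    outer loop
      vertex 0.0 12.0 0.0
      vertex 6.0 1.6 0.0
      vertex 6.0 1.6 16.0
    endloop
  endfacet
  facet normal -0.8662 -0.4997 0.0000
    outer loop
      vertex 0.0 12.0 0.0
      vertex 6.0 1.6 16.0
      vertex 0.0 12.0 16.0
    endloop
  endfacet
  facet normal 0.0000 -1.0000 0.0000
    outer loop
      vertex 6.0 1.6 0.0
      vertex 18.0 1.6 0.0
      vertex 18.0 1.6 16.0
    endloop
  endfacet
  facet normal 0.0000 -1.0000 0.0000
    outer loop
      vertex 6.0 1.6 0.0
      vertex 18.0 1.6 16.0
      vertex 6.0 1.6 16.0
    endloop
  endfacet
  facet normal 0.8662 -0.4997 0.0000
    outer loop
      vertex 18.0 1.6 0.0
      vertex 24.0 12.0 0.0
      vertex 24.0 12.0 16.0
    endloop
  endfacet
  facet normal 0.8662 -0.4997 0.0000
    outer loop
      vertex 18.0 1.6 0.0
      vertex 24.0 12.0 16.0
      vertex 18.0 1.6 16.0
    endloop
  endfacet
endsolid part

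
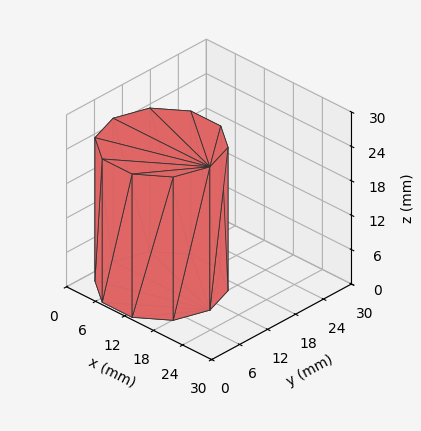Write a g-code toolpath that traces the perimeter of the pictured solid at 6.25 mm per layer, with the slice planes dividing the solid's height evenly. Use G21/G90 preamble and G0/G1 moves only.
Reading the render: the shape is a regular 10-sided prism (a cylinder approximated with 10 flat sides), circumscribed radius ≈ 10 mm, height ≈ 25 mm (dimensions read to the nearest mm from the axis ticks). For the g-code, the solid's height is divided into equal slices at the stated Δz and each level perimeter traced with G1 moves after a G0 lift.

; perimeter-only toolpath
G21 ; units = mm
G90 ; absolute positioning
G28 ; home
; layer 1
G0 Z6.25
G0 X20.00 Y10.00
G1 X18.09 Y15.88
G1 X13.09 Y19.51
G1 X6.91 Y19.51
G1 X1.91 Y15.88
G1 X0.00 Y10.00
G1 X1.91 Y4.12
G1 X6.91 Y0.49
G1 X13.09 Y0.49
G1 X18.09 Y4.12
G1 X20.00 Y10.00
; layer 2
G0 Z12.50
G0 X20.00 Y10.00
G1 X18.09 Y15.88
G1 X13.09 Y19.51
G1 X6.91 Y19.51
G1 X1.91 Y15.88
G1 X0.00 Y10.00
G1 X1.91 Y4.12
G1 X6.91 Y0.49
G1 X13.09 Y0.49
G1 X18.09 Y4.12
G1 X20.00 Y10.00
; layer 3
G0 Z18.75
G0 X20.00 Y10.00
G1 X18.09 Y15.88
G1 X13.09 Y19.51
G1 X6.91 Y19.51
G1 X1.91 Y15.88
G1 X0.00 Y10.00
G1 X1.91 Y4.12
G1 X6.91 Y0.49
G1 X13.09 Y0.49
G1 X18.09 Y4.12
G1 X20.00 Y10.00
; layer 4
G0 Z25.00
G0 X20.00 Y10.00
G1 X18.09 Y15.88
G1 X13.09 Y19.51
G1 X6.91 Y19.51
G1 X1.91 Y15.88
G1 X0.00 Y10.00
G1 X1.91 Y4.12
G1 X6.91 Y0.49
G1 X13.09 Y0.49
G1 X18.09 Y4.12
G1 X20.00 Y10.00
M2 ; end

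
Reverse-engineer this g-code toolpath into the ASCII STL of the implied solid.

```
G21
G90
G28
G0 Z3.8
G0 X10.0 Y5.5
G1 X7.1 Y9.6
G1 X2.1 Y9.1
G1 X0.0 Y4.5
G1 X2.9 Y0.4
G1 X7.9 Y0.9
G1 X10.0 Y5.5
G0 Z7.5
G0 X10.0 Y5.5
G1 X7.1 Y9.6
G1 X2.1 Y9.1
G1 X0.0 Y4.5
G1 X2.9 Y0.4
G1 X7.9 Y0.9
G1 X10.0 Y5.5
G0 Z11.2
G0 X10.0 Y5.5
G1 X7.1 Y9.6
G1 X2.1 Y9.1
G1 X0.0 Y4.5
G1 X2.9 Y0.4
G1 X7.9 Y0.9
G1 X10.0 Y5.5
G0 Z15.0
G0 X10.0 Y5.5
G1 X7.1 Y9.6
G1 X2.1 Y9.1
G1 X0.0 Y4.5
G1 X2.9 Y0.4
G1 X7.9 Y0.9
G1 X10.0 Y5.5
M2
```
solid part
  facet normal 0.0000 0.0000 -1.0000
    outer loop
      vertex 2.1 9.1 0.0
      vertex 7.1 9.6 0.0
      vertex 10.0 5.5 0.0
    endloop
  endfacet
  facet normal 0.0000 0.0000 -1.0000
    outer loop
      vertex 0.0 4.5 0.0
      vertex 2.1 9.1 0.0
      vertex 10.0 5.5 0.0
    endloop
  endfacet
  facet normal 0.0000 0.0000 -1.0000
    outer loop
      vertex 2.9 0.4 0.0
      vertex 0.0 4.5 0.0
      vertex 10.0 5.5 0.0
    endloop
  endfacet
  facet normal 0.0000 0.0000 -1.0000
    outer loop
      vertex 7.9 0.9 0.0
      vertex 2.9 0.4 0.0
      vertex 10.0 5.5 0.0
    endloop
  endfacet
  facet normal 0.0000 0.0000 1.0000
    outer loop
      vertex 10.0 5.5 15.0
      vertex 7.1 9.6 15.0
      vertex 2.1 9.1 15.0
    endloop
  endfacet
  facet normal 0.0000 0.0000 1.0000
    outer loop
      vertex 10.0 5.5 15.0
      vertex 2.1 9.1 15.0
      vertex 0.0 4.5 15.0
    endloop
  endfacet
  facet normal 0.0000 0.0000 1.0000
    outer loop
      vertex 10.0 5.5 15.0
      vertex 0.0 4.5 15.0
      vertex 2.9 0.4 15.0
    endloop
  endfacet
  facet normal 0.0000 0.0000 1.0000
    outer loop
      vertex 10.0 5.5 15.0
      vertex 2.9 0.4 15.0
      vertex 7.9 0.9 15.0
    endloop
  endfacet
  facet normal 0.8164 0.5775 0.0000
    outer loop
      vertex 10.0 5.5 0.0
      vertex 7.1 9.6 0.0
      vertex 7.1 9.6 15.0
    endloop
  endfacet
  facet normal 0.8164 0.5775 0.0000
    outer loop
      vertex 10.0 5.5 0.0
      vertex 7.1 9.6 15.0
      vertex 10.0 5.5 15.0
    endloop
  endfacet
  facet normal -0.0995 0.9950 0.0000
    outer loop
      vertex 7.1 9.6 0.0
      vertex 2.1 9.1 0.0
      vertex 2.1 9.1 15.0
    endloop
  endfacet
  facet normal -0.0995 0.9950 0.0000
    outer loop
      vertex 7.1 9.6 0.0
      vertex 2.1 9.1 15.0
      vertex 7.1 9.6 15.0
    endloop
  endfacet
  facet normal -0.9097 0.4153 0.0000
    outer loop
      vertex 2.1 9.1 0.0
      vertex 0.0 4.5 0.0
      vertex 0.0 4.5 15.0
    endloop
  endfacet
  facet normal -0.9097 0.4153 0.0000
    outer loop
      vertex 2.1 9.1 0.0
      vertex 0.0 4.5 15.0
      vertex 2.1 9.1 15.0
    endloop
  endfacet
  facet normal -0.8164 -0.5775 0.0000
    outer loop
      vertex 0.0 4.5 0.0
      vertex 2.9 0.4 0.0
      vertex 2.9 0.4 15.0
    endloop
  endfacet
  facet normal -0.8164 -0.5775 0.0000
    outer loop
      vertex 0.0 4.5 0.0
      vertex 2.9 0.4 15.0
      vertex 0.0 4.5 15.0
    endloop
  endfacet
  facet normal 0.0995 -0.9950 0.0000
    outer loop
      vertex 2.9 0.4 0.0
      vertex 7.9 0.9 0.0
      vertex 7.9 0.9 15.0
    endloop
  endfacet
  facet normal 0.0995 -0.9950 0.0000
    outer loop
      vertex 2.9 0.4 0.0
      vertex 7.9 0.9 15.0
      vertex 2.9 0.4 15.0
    endloop
  endfacet
  facet normal 0.9097 -0.4153 0.0000
    outer loop
      vertex 7.9 0.9 0.0
      vertex 10.0 5.5 0.0
      vertex 10.0 5.5 15.0
    endloop
  endfacet
  facet normal 0.9097 -0.4153 0.0000
    outer loop
      vertex 7.9 0.9 0.0
      vertex 10.0 5.5 15.0
      vertex 7.9 0.9 15.0
    endloop
  endfacet
endsolid part

The G0 Z moves step by Δz≈3.8 mm. Every layer's G1 loop is the same polygon, so the solid is a straight extrusion of it from z=0 to z≈15. Closing with flat bottom and top caps and triangulating gives 20 facets — a regular 6-sided prism (a cylinder approximated with 6 flat sides), circumscribed radius ≈ 5 mm, height ≈ 15 mm.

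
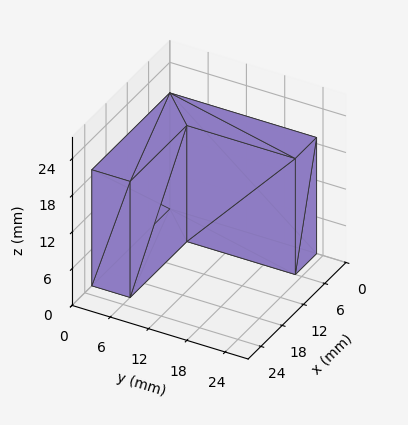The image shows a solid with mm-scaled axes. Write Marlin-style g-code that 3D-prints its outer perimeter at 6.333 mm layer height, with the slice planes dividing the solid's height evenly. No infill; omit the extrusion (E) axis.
Reading the render: the shape is an L-shaped prism: outer 22 × 23 mm, arm thicknesses ≈ 6 mm (horizontal) and 6 mm (vertical), extruded 19 mm in z (dimensions read to the nearest mm from the axis ticks). For the g-code, the solid's height is divided into equal slices at the stated Δz and each level perimeter traced with G1 moves after a G0 lift.

; perimeter-only toolpath
G21 ; units = mm
G90 ; absolute positioning
G28 ; home
; layer 1
G0 Z6.333
G0 X0.000 Y0.000
G1 X22.000 Y0.000
G1 X22.000 Y6.000
G1 X6.000 Y6.000
G1 X6.000 Y23.000
G1 X0.000 Y23.000
G1 X0.000 Y0.000
; layer 2
G0 Z12.667
G0 X0.000 Y0.000
G1 X22.000 Y0.000
G1 X22.000 Y6.000
G1 X6.000 Y6.000
G1 X6.000 Y23.000
G1 X0.000 Y23.000
G1 X0.000 Y0.000
; layer 3
G0 Z19.000
G0 X0.000 Y0.000
G1 X22.000 Y0.000
G1 X22.000 Y6.000
G1 X6.000 Y6.000
G1 X6.000 Y23.000
G1 X0.000 Y23.000
G1 X0.000 Y0.000
M2 ; end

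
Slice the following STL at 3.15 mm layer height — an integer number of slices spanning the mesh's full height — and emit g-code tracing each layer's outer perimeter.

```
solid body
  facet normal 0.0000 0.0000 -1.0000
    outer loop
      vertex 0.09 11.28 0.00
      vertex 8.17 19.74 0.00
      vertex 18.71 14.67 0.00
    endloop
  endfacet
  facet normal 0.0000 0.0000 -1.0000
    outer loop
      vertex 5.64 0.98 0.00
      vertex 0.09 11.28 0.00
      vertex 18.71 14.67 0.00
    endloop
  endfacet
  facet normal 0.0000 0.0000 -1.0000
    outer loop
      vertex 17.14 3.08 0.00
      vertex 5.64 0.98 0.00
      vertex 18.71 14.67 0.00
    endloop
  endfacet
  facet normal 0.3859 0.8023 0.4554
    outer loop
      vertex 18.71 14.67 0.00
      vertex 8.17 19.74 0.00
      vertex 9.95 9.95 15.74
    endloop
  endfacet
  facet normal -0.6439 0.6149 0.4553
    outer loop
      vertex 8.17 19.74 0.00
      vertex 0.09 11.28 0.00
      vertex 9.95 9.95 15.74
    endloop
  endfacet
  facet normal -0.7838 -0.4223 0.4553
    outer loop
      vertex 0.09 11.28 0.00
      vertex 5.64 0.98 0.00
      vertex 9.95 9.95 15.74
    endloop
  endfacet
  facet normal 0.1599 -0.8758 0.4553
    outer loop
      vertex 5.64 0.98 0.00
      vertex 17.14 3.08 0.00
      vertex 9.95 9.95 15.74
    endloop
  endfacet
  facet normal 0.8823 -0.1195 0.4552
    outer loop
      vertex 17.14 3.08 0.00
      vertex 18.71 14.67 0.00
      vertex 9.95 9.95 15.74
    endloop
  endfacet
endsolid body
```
; perimeter-only toolpath
G21 ; units = mm
G90 ; absolute positioning
G28 ; home
; layer 1
G0 Z3.15
G0 X16.96 Y13.73
G1 X8.53 Y17.78
G1 X2.06 Y11.01
G1 X6.50 Y2.77
G1 X15.70 Y4.45
G1 X16.96 Y13.73
; layer 2
G0 Z6.30
G0 X15.21 Y12.78
G1 X8.88 Y15.82
G1 X4.03 Y10.75
G1 X7.36 Y4.57
G1 X14.26 Y5.83
G1 X15.21 Y12.78
; layer 3
G0 Z9.44
G0 X13.45 Y11.84
G1 X9.24 Y13.87
G1 X6.01 Y10.48
G1 X8.23 Y6.36
G1 X12.83 Y7.20
G1 X13.45 Y11.84
; layer 4
G0 Z12.59
G0 X11.70 Y10.89
G1 X9.59 Y11.91
G1 X7.98 Y10.22
G1 X9.09 Y8.16
G1 X11.39 Y8.58
G1 X11.70 Y10.89
M2 ; end

The solid is a regular 5-sided pyramid, base circumscribed radius ≈ 9.95 mm, apex at z ≈ 15.7 mm. Slicing at Δz = 3.15 mm — 5 equal slices spanning the solid's height, so layer i sits at z = i·h/5 — gives 4 non-empty perimeters. Each is a 5-segment closed polygon; G0 lifts to the layer z and rapids to the start vertex, then G1 traces the edges. The cross-section shrinks linearly with z (the slice at the apex is degenerate and omitted).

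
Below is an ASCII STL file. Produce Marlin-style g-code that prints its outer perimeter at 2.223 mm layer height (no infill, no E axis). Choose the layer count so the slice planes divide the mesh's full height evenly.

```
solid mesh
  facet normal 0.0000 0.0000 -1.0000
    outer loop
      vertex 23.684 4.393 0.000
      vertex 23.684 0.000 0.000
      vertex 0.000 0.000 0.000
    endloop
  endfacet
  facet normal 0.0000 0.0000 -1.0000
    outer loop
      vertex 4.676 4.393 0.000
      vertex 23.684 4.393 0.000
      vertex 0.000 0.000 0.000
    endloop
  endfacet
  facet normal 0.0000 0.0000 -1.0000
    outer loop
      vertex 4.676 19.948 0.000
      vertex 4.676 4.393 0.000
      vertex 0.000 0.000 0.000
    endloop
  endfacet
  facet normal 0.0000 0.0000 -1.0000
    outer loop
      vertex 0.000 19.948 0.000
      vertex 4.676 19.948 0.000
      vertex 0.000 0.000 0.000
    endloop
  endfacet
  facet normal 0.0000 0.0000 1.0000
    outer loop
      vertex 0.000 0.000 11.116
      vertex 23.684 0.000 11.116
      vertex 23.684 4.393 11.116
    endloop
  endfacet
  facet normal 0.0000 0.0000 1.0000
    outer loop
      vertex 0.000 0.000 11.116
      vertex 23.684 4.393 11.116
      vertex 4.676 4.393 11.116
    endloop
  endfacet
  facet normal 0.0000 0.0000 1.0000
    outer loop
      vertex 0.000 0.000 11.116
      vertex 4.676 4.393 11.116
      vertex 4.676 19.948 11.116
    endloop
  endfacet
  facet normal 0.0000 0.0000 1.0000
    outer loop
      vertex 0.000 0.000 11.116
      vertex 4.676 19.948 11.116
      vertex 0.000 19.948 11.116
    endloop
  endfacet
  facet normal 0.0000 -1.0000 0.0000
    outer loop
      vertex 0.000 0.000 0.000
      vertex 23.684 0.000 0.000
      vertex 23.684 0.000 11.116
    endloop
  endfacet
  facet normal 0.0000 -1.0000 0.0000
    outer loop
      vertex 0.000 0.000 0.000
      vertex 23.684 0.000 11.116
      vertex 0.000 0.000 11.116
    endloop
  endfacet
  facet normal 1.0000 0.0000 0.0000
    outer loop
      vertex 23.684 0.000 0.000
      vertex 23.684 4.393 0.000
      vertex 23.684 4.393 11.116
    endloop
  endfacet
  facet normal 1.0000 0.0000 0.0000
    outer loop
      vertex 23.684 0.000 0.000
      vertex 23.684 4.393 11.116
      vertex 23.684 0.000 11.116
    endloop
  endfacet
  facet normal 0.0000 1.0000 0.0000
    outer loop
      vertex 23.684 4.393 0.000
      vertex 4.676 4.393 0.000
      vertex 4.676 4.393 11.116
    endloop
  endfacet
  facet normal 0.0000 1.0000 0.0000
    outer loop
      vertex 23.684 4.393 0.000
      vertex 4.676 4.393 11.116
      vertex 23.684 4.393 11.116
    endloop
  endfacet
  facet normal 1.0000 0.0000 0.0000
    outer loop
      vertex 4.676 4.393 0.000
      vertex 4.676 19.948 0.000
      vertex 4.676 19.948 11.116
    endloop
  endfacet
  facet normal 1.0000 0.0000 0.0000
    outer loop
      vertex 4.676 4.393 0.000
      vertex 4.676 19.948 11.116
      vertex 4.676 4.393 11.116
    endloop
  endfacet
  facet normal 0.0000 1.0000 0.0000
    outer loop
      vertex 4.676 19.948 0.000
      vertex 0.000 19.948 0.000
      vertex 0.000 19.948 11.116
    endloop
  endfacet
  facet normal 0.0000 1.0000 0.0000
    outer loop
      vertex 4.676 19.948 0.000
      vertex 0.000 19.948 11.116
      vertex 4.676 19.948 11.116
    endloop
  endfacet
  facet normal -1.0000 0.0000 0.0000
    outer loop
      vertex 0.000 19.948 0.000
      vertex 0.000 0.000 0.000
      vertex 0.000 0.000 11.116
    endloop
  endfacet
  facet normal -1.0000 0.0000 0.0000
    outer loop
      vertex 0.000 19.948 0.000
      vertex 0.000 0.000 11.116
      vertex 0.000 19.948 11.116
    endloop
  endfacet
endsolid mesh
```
; perimeter-only toolpath
G21 ; units = mm
G90 ; absolute positioning
G28 ; home
; layer 1
G0 Z2.223
G0 X0.000 Y0.000
G1 X23.684 Y0.000
G1 X23.684 Y4.393
G1 X4.676 Y4.393
G1 X4.676 Y19.948
G1 X0.000 Y19.948
G1 X0.000 Y0.000
; layer 2
G0 Z4.446
G0 X0.000 Y0.000
G1 X23.684 Y0.000
G1 X23.684 Y4.393
G1 X4.676 Y4.393
G1 X4.676 Y19.948
G1 X0.000 Y19.948
G1 X0.000 Y0.000
; layer 3
G0 Z6.670
G0 X0.000 Y0.000
G1 X23.684 Y0.000
G1 X23.684 Y4.393
G1 X4.676 Y4.393
G1 X4.676 Y19.948
G1 X0.000 Y19.948
G1 X0.000 Y0.000
; layer 4
G0 Z8.893
G0 X0.000 Y0.000
G1 X23.684 Y0.000
G1 X23.684 Y4.393
G1 X4.676 Y4.393
G1 X4.676 Y19.948
G1 X0.000 Y19.948
G1 X0.000 Y0.000
; layer 5
G0 Z11.116
G0 X0.000 Y0.000
G1 X23.684 Y0.000
G1 X23.684 Y4.393
G1 X4.676 Y4.393
G1 X4.676 Y19.948
G1 X0.000 Y19.948
G1 X0.000 Y0.000
M2 ; end

The solid is an L-shaped prism: outer 23.7 × 19.9 mm, arm thicknesses ≈ 4.39 mm (horizontal) and 4.68 mm (vertical), extruded 11.1 mm in z. Slicing at Δz = 2.223 mm — 5 equal slices spanning the solid's height, so layer i sits at z = i·h/5 — gives 5 non-empty perimeters. Each is a 6-segment closed polygon; G0 lifts to the layer z and rapids to the start vertex, then G1 traces the edges.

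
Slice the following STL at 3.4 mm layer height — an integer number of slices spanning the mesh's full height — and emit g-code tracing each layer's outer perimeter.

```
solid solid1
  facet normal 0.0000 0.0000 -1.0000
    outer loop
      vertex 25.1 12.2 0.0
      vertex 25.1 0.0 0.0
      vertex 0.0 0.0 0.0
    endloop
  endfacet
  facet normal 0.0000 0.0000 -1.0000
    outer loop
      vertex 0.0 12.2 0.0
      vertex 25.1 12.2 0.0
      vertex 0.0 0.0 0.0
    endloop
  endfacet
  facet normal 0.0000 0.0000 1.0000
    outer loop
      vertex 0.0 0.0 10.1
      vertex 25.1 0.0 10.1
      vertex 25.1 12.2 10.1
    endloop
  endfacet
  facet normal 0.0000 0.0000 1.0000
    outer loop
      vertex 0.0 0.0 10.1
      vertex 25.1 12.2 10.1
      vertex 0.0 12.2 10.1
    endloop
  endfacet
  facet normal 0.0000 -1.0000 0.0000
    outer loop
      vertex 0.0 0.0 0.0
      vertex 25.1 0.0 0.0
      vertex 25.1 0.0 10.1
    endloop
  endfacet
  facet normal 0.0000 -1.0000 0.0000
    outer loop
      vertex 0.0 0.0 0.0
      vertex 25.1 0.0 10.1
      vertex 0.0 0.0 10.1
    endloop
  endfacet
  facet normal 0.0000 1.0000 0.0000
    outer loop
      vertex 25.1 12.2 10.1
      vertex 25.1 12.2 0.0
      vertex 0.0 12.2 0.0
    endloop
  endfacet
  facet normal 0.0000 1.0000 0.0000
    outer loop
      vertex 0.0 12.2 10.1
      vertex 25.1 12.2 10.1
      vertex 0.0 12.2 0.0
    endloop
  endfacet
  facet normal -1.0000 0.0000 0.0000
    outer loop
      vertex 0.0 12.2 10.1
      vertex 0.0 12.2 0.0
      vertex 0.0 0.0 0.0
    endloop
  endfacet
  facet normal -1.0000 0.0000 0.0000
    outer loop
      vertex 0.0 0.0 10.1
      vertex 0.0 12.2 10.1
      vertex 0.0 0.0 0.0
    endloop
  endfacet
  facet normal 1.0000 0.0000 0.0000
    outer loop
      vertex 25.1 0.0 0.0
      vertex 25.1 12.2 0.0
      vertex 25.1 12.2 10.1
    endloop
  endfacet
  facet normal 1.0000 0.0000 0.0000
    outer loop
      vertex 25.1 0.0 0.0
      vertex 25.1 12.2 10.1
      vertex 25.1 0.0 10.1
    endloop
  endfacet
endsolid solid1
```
; perimeter-only toolpath
G21 ; units = mm
G90 ; absolute positioning
G28 ; home
; layer 1
G0 Z3.4
G0 X0.0 Y0.0
G1 X25.1 Y0.0
G1 X25.1 Y12.2
G1 X0.0 Y12.2
G1 X0.0 Y0.0
; layer 2
G0 Z6.7
G0 X0.0 Y0.0
G1 X25.1 Y0.0
G1 X25.1 Y12.2
G1 X0.0 Y12.2
G1 X0.0 Y0.0
; layer 3
G0 Z10.1
G0 X0.0 Y0.0
G1 X25.1 Y0.0
G1 X25.1 Y12.2
G1 X0.0 Y12.2
G1 X0.0 Y0.0
M2 ; end

The solid is a rectangular box, roughly 25.1 × 12.2 mm footprint and 10.1 mm tall. Slicing at Δz = 3.4 mm — 3 equal slices spanning the solid's height, so layer i sits at z = i·h/3 — gives 3 non-empty perimeters. Each is a 4-segment closed polygon; G0 lifts to the layer z and rapids to the start vertex, then G1 traces the edges.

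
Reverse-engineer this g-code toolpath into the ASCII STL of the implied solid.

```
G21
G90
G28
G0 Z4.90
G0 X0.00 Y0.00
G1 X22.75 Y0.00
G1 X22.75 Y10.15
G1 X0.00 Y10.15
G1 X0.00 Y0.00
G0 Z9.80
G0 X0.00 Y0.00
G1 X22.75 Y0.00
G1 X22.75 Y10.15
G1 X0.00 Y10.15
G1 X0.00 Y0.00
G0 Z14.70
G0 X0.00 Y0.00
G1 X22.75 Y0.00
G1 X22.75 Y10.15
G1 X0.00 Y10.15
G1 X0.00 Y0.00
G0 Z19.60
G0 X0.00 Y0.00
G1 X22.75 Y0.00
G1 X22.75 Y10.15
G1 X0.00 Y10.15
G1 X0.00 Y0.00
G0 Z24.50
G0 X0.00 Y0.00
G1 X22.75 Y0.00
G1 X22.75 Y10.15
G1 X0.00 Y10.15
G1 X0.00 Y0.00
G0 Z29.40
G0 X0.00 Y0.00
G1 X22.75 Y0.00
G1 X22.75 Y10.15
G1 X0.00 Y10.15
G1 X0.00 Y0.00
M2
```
solid part
  facet normal 0.0000 0.0000 -1.0000
    outer loop
      vertex 22.75 10.15 0.00
      vertex 22.75 0.00 0.00
      vertex 0.00 0.00 0.00
    endloop
  endfacet
  facet normal 0.0000 0.0000 -1.0000
    outer loop
      vertex 0.00 10.15 0.00
      vertex 22.75 10.15 0.00
      vertex 0.00 0.00 0.00
    endloop
  endfacet
  facet normal 0.0000 0.0000 1.0000
    outer loop
      vertex 0.00 0.00 29.40
      vertex 22.75 0.00 29.40
      vertex 22.75 10.15 29.40
    endloop
  endfacet
  facet normal 0.0000 0.0000 1.0000
    outer loop
      vertex 0.00 0.00 29.40
      vertex 22.75 10.15 29.40
      vertex 0.00 10.15 29.40
    endloop
  endfacet
  facet normal 0.0000 -1.0000 0.0000
    outer loop
      vertex 0.00 0.00 0.00
      vertex 22.75 0.00 0.00
      vertex 22.75 0.00 29.40
    endloop
  endfacet
  facet normal 0.0000 -1.0000 0.0000
    outer loop
      vertex 0.00 0.00 0.00
      vertex 22.75 0.00 29.40
      vertex 0.00 0.00 29.40
    endloop
  endfacet
  facet normal 0.0000 1.0000 0.0000
    outer loop
      vertex 22.75 10.15 29.40
      vertex 22.75 10.15 0.00
      vertex 0.00 10.15 0.00
    endloop
  endfacet
  facet normal 0.0000 1.0000 0.0000
    outer loop
      vertex 0.00 10.15 29.40
      vertex 22.75 10.15 29.40
      vertex 0.00 10.15 0.00
    endloop
  endfacet
  facet normal -1.0000 0.0000 0.0000
    outer loop
      vertex 0.00 10.15 29.40
      vertex 0.00 10.15 0.00
      vertex 0.00 0.00 0.00
    endloop
  endfacet
  facet normal -1.0000 0.0000 0.0000
    outer loop
      vertex 0.00 0.00 29.40
      vertex 0.00 10.15 29.40
      vertex 0.00 0.00 0.00
    endloop
  endfacet
  facet normal 1.0000 0.0000 0.0000
    outer loop
      vertex 22.75 0.00 0.00
      vertex 22.75 10.15 0.00
      vertex 22.75 10.15 29.40
    endloop
  endfacet
  facet normal 1.0000 0.0000 0.0000
    outer loop
      vertex 22.75 0.00 0.00
      vertex 22.75 10.15 29.40
      vertex 22.75 0.00 29.40
    endloop
  endfacet
endsolid part

The G0 Z moves step by Δz≈4.90 mm. Every layer's G1 loop is the same polygon, so the solid is a straight extrusion of it from z=0 to z≈29.4. Closing with flat bottom and top caps and triangulating gives 12 facets — a rectangular box, roughly 22.8 × 10.2 mm footprint and 29.4 mm tall.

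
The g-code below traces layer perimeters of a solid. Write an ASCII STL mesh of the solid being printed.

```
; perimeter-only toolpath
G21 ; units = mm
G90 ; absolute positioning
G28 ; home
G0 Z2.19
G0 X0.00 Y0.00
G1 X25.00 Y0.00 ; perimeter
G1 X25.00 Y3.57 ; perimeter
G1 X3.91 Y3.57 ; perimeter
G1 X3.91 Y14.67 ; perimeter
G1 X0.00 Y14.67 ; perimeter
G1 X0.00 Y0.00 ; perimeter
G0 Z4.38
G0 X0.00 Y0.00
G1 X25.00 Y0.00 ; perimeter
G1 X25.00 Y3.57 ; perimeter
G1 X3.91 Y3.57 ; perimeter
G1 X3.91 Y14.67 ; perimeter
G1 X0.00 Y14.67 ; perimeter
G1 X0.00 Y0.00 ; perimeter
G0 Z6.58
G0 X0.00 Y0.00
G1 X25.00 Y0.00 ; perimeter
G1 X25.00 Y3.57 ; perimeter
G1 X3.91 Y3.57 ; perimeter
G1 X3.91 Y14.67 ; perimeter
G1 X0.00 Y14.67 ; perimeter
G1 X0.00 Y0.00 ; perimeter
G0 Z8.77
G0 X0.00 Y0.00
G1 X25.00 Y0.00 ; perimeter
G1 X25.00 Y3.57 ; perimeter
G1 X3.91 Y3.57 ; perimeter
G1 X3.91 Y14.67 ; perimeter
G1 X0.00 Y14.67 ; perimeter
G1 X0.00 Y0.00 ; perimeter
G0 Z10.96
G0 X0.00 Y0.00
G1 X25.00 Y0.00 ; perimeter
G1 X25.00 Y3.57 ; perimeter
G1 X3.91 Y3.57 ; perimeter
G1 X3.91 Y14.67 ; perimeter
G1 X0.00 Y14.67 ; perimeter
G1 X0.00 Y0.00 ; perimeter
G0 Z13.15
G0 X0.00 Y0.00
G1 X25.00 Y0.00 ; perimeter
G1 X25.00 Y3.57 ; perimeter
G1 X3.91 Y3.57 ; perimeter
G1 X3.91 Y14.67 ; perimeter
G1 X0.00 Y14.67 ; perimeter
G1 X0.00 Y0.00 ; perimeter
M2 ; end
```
solid part
  facet normal 0.0000 0.0000 -1.0000
    outer loop
      vertex 25.00 3.57 0.00
      vertex 25.00 0.00 0.00
      vertex 0.00 0.00 0.00
    endloop
  endfacet
  facet normal 0.0000 0.0000 -1.0000
    outer loop
      vertex 3.91 3.57 0.00
      vertex 25.00 3.57 0.00
      vertex 0.00 0.00 0.00
    endloop
  endfacet
  facet normal 0.0000 0.0000 -1.0000
    outer loop
      vertex 3.91 14.67 0.00
      vertex 3.91 3.57 0.00
      vertex 0.00 0.00 0.00
    endloop
  endfacet
  facet normal 0.0000 0.0000 -1.0000
    outer loop
      vertex 0.00 14.67 0.00
      vertex 3.91 14.67 0.00
      vertex 0.00 0.00 0.00
    endloop
  endfacet
  facet normal 0.0000 0.0000 1.0000
    outer loop
      vertex 0.00 0.00 13.15
      vertex 25.00 0.00 13.15
      vertex 25.00 3.57 13.15
    endloop
  endfacet
  facet normal 0.0000 0.0000 1.0000
    outer loop
      vertex 0.00 0.00 13.15
      vertex 25.00 3.57 13.15
      vertex 3.91 3.57 13.15
    endloop
  endfacet
  facet normal 0.0000 0.0000 1.0000
    outer loop
      vertex 0.00 0.00 13.15
      vertex 3.91 3.57 13.15
      vertex 3.91 14.67 13.15
    endloop
  endfacet
  facet normal 0.0000 0.0000 1.0000
    outer loop
      vertex 0.00 0.00 13.15
      vertex 3.91 14.67 13.15
      vertex 0.00 14.67 13.15
    endloop
  endfacet
  facet normal 0.0000 -1.0000 0.0000
    outer loop
      vertex 0.00 0.00 0.00
      vertex 25.00 0.00 0.00
      vertex 25.00 0.00 13.15
    endloop
  endfacet
  facet normal 0.0000 -1.0000 0.0000
    outer loop
      vertex 0.00 0.00 0.00
      vertex 25.00 0.00 13.15
      vertex 0.00 0.00 13.15
    endloop
  endfacet
  facet normal 1.0000 0.0000 0.0000
    outer loop
      vertex 25.00 0.00 0.00
      vertex 25.00 3.57 0.00
      vertex 25.00 3.57 13.15
    endloop
  endfacet
  facet normal 1.0000 0.0000 0.0000
    outer loop
      vertex 25.00 0.00 0.00
      vertex 25.00 3.57 13.15
      vertex 25.00 0.00 13.15
    endloop
  endfacet
  facet normal 0.0000 1.0000 0.0000
    outer loop
      vertex 25.00 3.57 0.00
      vertex 3.91 3.57 0.00
      vertex 3.91 3.57 13.15
    endloop
  endfacet
  facet normal 0.0000 1.0000 0.0000
    outer loop
      vertex 25.00 3.57 0.00
      vertex 3.91 3.57 13.15
      vertex 25.00 3.57 13.15
    endloop
  endfacet
  facet normal 1.0000 0.0000 0.0000
    outer loop
      vertex 3.91 3.57 0.00
      vertex 3.91 14.67 0.00
      vertex 3.91 14.67 13.15
    endloop
  endfacet
  facet normal 1.0000 0.0000 0.0000
    outer loop
      vertex 3.91 3.57 0.00
      vertex 3.91 14.67 13.15
      vertex 3.91 3.57 13.15
    endloop
  endfacet
  facet normal 0.0000 1.0000 0.0000
    outer loop
      vertex 3.91 14.67 0.00
      vertex 0.00 14.67 0.00
      vertex 0.00 14.67 13.15
    endloop
  endfacet
  facet normal 0.0000 1.0000 0.0000
    outer loop
      vertex 3.91 14.67 0.00
      vertex 0.00 14.67 13.15
      vertex 3.91 14.67 13.15
    endloop
  endfacet
  facet normal -1.0000 0.0000 0.0000
    outer loop
      vertex 0.00 14.67 0.00
      vertex 0.00 0.00 0.00
      vertex 0.00 0.00 13.15
    endloop
  endfacet
  facet normal -1.0000 0.0000 0.0000
    outer loop
      vertex 0.00 14.67 0.00
      vertex 0.00 0.00 13.15
      vertex 0.00 14.67 13.15
    endloop
  endfacet
endsolid part

The G0 Z moves step by Δz≈2.19 mm. Every layer's G1 loop is the same polygon, so the solid is a straight extrusion of it from z=0 to z≈13.2. Closing with flat bottom and top caps and triangulating gives 20 facets — an L-shaped prism: outer 25 × 14.7 mm, arm thicknesses ≈ 3.57 mm (horizontal) and 3.91 mm (vertical), extruded 13.2 mm in z.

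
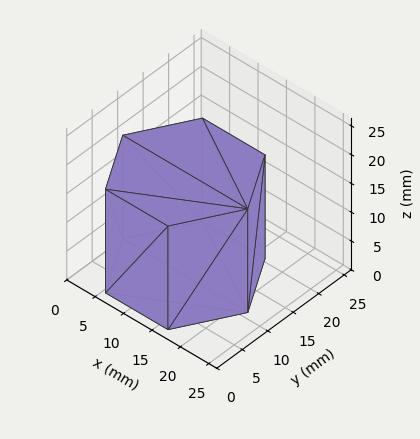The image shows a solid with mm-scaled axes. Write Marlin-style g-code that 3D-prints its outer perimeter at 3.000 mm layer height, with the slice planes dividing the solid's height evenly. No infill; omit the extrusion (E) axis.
Reading the render: the shape is a regular 6-sided prism (a cylinder approximated with 6 flat sides), circumscribed radius ≈ 11 mm, height ≈ 18 mm (dimensions read to the nearest mm from the axis ticks). For the g-code, the solid's height is divided into equal slices at the stated Δz and each level perimeter traced with G1 moves after a G0 lift.

; perimeter-only toolpath
G21 ; units = mm
G90 ; absolute positioning
G28 ; home
; layer 1
G0 Z3.000
G0 X22.000 Y11.000
G1 X16.500 Y20.526
G1 X5.500 Y20.526
G1 X0.000 Y11.000
G1 X5.500 Y1.474
G1 X16.500 Y1.474
G1 X22.000 Y11.000
; layer 2
G0 Z6.000
G0 X22.000 Y11.000
G1 X16.500 Y20.526
G1 X5.500 Y20.526
G1 X0.000 Y11.000
G1 X5.500 Y1.474
G1 X16.500 Y1.474
G1 X22.000 Y11.000
; layer 3
G0 Z9.000
G0 X22.000 Y11.000
G1 X16.500 Y20.526
G1 X5.500 Y20.526
G1 X0.000 Y11.000
G1 X5.500 Y1.474
G1 X16.500 Y1.474
G1 X22.000 Y11.000
; layer 4
G0 Z12.000
G0 X22.000 Y11.000
G1 X16.500 Y20.526
G1 X5.500 Y20.526
G1 X0.000 Y11.000
G1 X5.500 Y1.474
G1 X16.500 Y1.474
G1 X22.000 Y11.000
; layer 5
G0 Z15.000
G0 X22.000 Y11.000
G1 X16.500 Y20.526
G1 X5.500 Y20.526
G1 X0.000 Y11.000
G1 X5.500 Y1.474
G1 X16.500 Y1.474
G1 X22.000 Y11.000
; layer 6
G0 Z18.000
G0 X22.000 Y11.000
G1 X16.500 Y20.526
G1 X5.500 Y20.526
G1 X0.000 Y11.000
G1 X5.500 Y1.474
G1 X16.500 Y1.474
G1 X22.000 Y11.000
M2 ; end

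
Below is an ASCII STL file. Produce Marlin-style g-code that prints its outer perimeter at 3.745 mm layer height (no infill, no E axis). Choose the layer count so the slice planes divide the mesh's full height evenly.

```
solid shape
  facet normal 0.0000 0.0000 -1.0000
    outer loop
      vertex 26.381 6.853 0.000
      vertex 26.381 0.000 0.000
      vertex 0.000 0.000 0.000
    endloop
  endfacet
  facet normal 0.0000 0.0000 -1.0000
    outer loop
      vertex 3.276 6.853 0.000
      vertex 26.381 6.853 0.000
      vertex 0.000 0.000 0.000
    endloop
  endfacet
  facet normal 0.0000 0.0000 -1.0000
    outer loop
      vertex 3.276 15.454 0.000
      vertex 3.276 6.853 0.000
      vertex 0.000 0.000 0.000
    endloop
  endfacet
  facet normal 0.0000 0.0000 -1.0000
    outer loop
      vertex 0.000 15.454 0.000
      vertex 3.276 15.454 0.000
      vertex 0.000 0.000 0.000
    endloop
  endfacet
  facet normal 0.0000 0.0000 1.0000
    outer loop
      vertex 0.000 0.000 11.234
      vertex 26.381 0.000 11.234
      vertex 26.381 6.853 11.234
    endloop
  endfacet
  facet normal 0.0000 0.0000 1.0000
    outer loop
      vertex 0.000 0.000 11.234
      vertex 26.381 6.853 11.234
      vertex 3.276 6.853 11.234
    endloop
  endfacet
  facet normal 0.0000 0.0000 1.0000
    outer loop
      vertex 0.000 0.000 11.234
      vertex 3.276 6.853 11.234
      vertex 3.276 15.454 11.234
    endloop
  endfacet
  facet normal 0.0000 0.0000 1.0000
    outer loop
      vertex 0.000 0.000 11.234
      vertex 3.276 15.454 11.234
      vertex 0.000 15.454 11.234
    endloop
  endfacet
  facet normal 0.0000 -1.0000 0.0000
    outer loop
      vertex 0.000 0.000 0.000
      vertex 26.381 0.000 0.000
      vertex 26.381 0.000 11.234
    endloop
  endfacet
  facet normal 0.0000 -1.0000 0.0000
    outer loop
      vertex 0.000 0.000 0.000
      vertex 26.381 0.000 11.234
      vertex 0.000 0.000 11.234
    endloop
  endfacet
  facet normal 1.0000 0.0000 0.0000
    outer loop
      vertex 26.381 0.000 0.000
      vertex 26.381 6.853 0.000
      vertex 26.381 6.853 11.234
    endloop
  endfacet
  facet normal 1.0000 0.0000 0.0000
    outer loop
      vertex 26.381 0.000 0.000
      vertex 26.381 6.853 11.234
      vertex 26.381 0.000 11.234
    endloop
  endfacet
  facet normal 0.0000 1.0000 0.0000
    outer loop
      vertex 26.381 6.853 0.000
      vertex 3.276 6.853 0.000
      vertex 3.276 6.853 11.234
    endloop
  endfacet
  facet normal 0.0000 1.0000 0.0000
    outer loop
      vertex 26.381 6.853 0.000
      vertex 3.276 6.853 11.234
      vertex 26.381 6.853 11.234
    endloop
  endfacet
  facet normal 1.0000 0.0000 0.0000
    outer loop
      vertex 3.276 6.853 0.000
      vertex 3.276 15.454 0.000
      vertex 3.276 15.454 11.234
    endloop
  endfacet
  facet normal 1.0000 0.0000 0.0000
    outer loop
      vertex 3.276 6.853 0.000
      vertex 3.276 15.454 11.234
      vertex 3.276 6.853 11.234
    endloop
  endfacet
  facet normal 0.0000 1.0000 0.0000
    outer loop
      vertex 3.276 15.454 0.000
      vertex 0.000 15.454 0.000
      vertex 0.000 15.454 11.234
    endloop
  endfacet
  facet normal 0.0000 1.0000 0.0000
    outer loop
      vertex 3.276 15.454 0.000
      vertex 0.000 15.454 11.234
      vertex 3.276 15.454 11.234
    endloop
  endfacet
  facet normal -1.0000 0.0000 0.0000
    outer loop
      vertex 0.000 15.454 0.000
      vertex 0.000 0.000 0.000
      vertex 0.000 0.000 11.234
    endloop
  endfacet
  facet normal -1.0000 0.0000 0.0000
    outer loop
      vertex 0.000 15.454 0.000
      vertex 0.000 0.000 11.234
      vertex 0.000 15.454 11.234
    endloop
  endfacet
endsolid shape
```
; perimeter-only toolpath
G21 ; units = mm
G90 ; absolute positioning
G28 ; home
; layer 1
G0 Z3.745
G0 X0.000 Y0.000
G1 X26.381 Y0.000
G1 X26.381 Y6.853
G1 X3.276 Y6.853
G1 X3.276 Y15.454
G1 X0.000 Y15.454
G1 X0.000 Y0.000
; layer 2
G0 Z7.489
G0 X0.000 Y0.000
G1 X26.381 Y0.000
G1 X26.381 Y6.853
G1 X3.276 Y6.853
G1 X3.276 Y15.454
G1 X0.000 Y15.454
G1 X0.000 Y0.000
; layer 3
G0 Z11.234
G0 X0.000 Y0.000
G1 X26.381 Y0.000
G1 X26.381 Y6.853
G1 X3.276 Y6.853
G1 X3.276 Y15.454
G1 X0.000 Y15.454
G1 X0.000 Y0.000
M2 ; end

The solid is an L-shaped prism: outer 26.4 × 15.5 mm, arm thicknesses ≈ 6.85 mm (horizontal) and 3.28 mm (vertical), extruded 11.2 mm in z. Slicing at Δz = 3.745 mm — 3 equal slices spanning the solid's height, so layer i sits at z = i·h/3 — gives 3 non-empty perimeters. Each is a 6-segment closed polygon; G0 lifts to the layer z and rapids to the start vertex, then G1 traces the edges.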